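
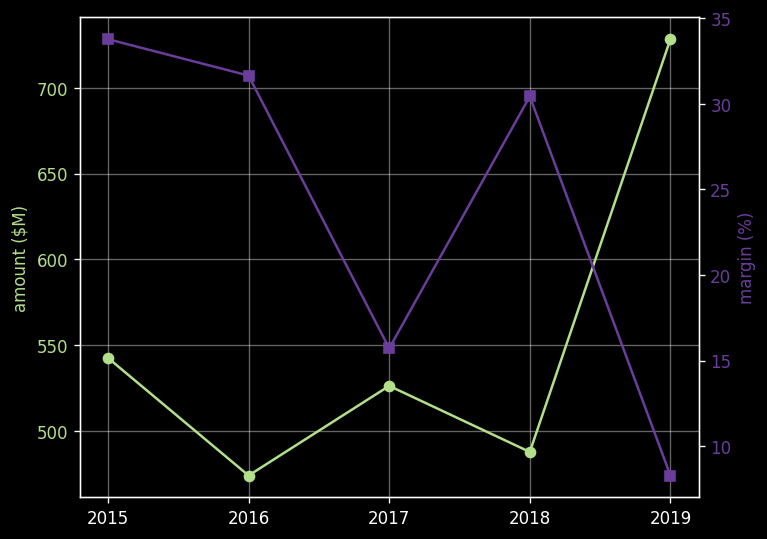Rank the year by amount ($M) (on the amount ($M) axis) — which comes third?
Top 4 (on the amount ($M) axis): 2019 ≈ 725, 2015 ≈ 550, 2017 ≈ 525, 2018 ≈ 500.

2017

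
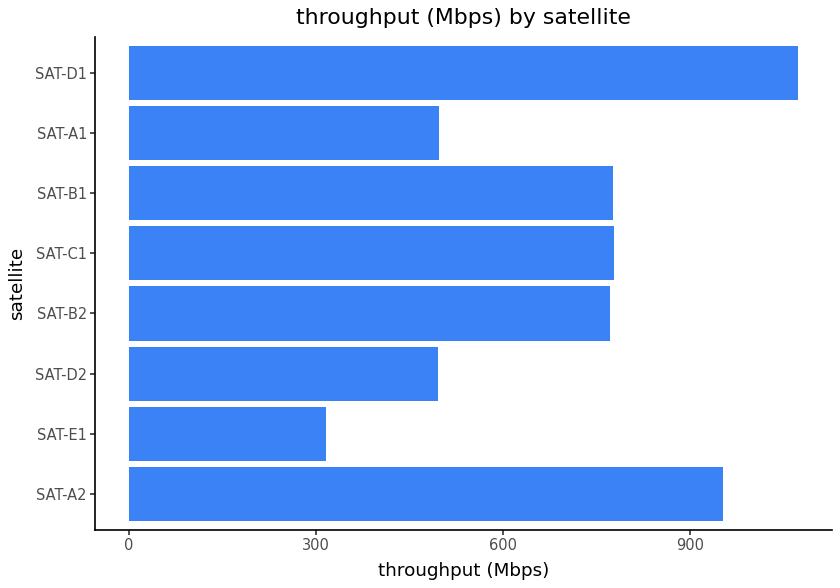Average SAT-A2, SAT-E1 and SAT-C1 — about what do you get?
≈ 700

(1000 + 300 + 800) / 3 ≈ 700.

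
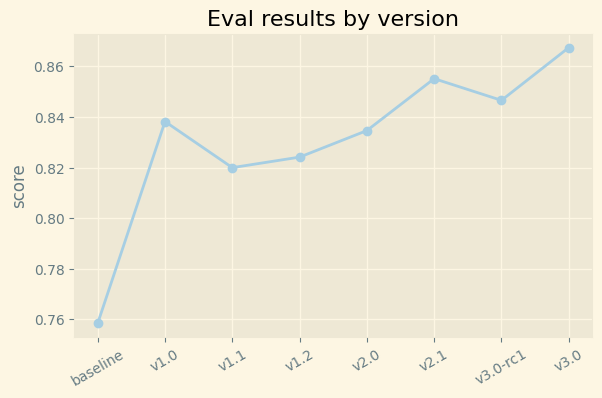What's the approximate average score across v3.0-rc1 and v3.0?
(0.85 + 0.87) / 2 ≈ 0.86.

≈ 0.86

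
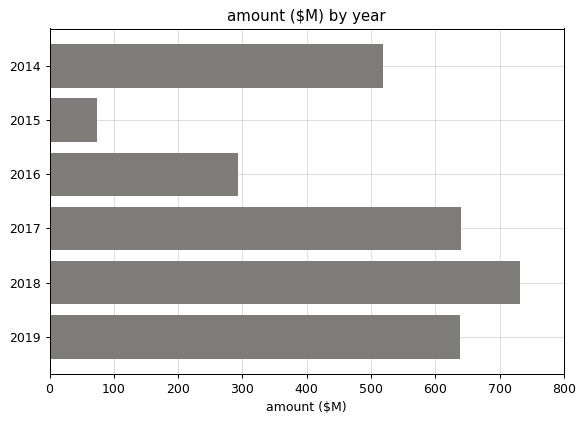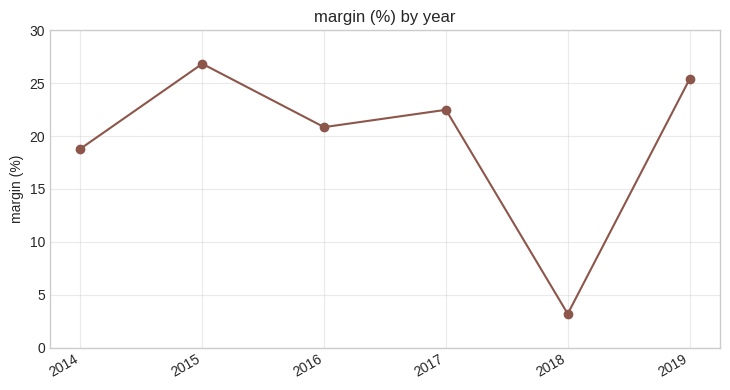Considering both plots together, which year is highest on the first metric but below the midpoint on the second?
Chart 2 median margin (%) ≈ 20; below-median years: 2014, 2016, 2018. Among those, 2018 has the highest amount ($M) (≈ 700).

2018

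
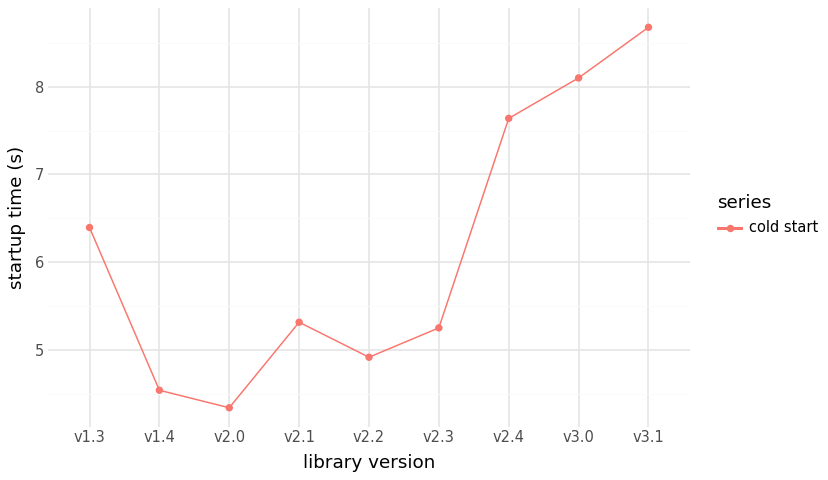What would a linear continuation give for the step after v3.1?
≈ 9

Last three: 7.5, 8.0, 8.5 → slope ≈ 0.5/step → next ≈ 9.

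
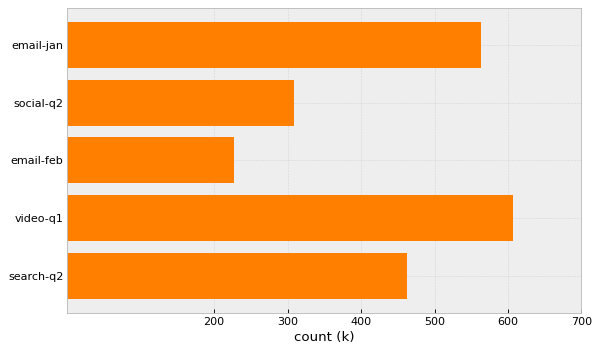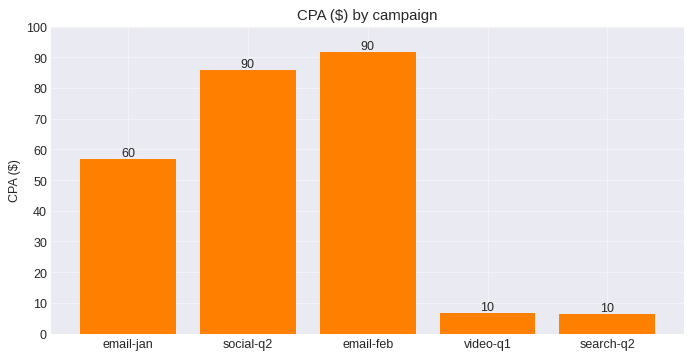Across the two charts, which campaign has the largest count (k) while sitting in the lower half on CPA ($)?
video-q1

Chart 2 median CPA ($) ≈ 60; below-median campaigns: video-q1, search-q2. Among those, video-q1 has the highest count (k) (≈ 600).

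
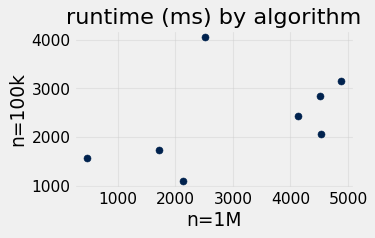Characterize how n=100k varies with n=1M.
Points are positively correlated; moderate (|r| ≈ 0.5).

positive, moderate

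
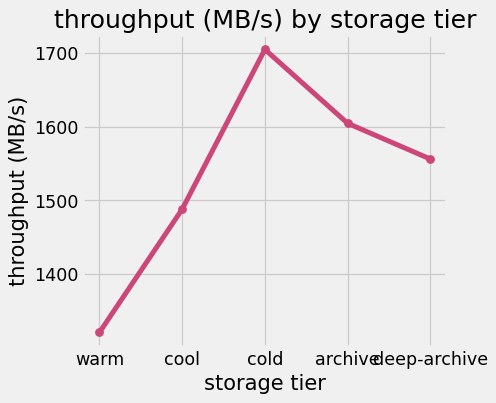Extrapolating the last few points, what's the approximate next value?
Last three: 1700, 1600, 1550 → slope ≈ -75/step → next ≈ 1475.

≈ 1475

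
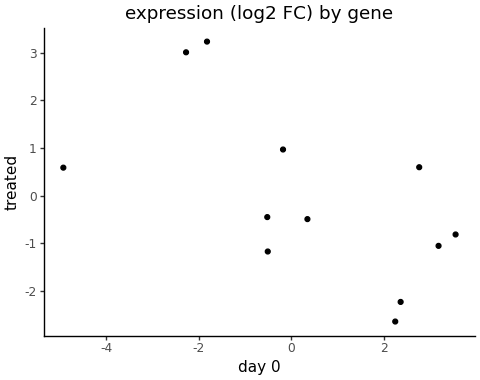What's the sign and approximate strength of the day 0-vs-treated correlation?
negative, moderate

Points are negatively correlated; moderate (|r| ≈ 0.6).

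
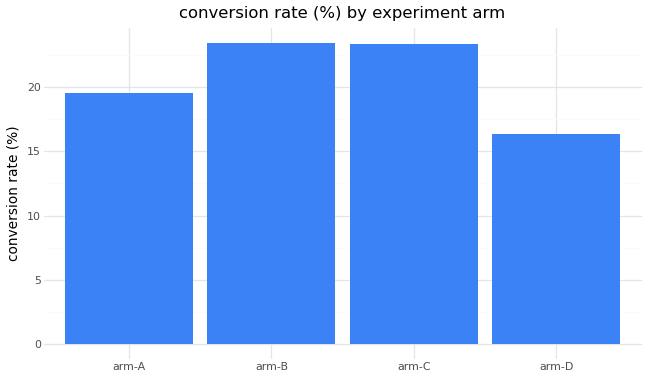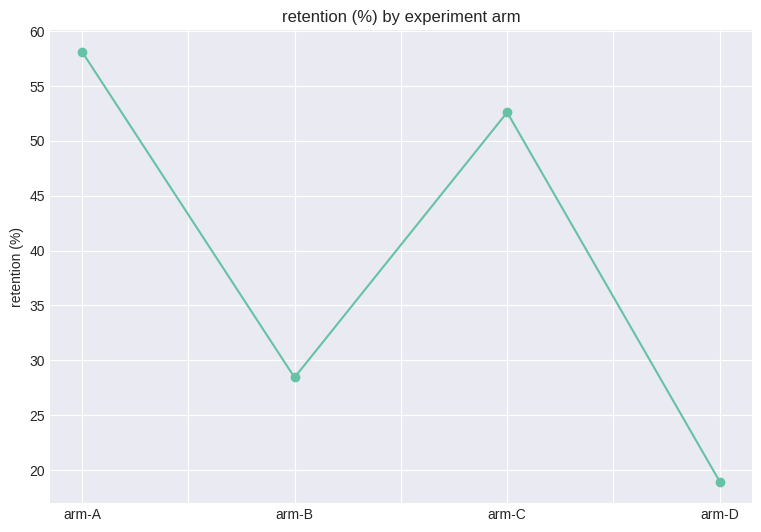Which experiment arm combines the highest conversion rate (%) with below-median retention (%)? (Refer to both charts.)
arm-B

Chart 2 median retention (%) ≈ 40; below-median experiment arms: arm-B, arm-D. Among those, arm-B has the highest conversion rate (%) (≈ 25).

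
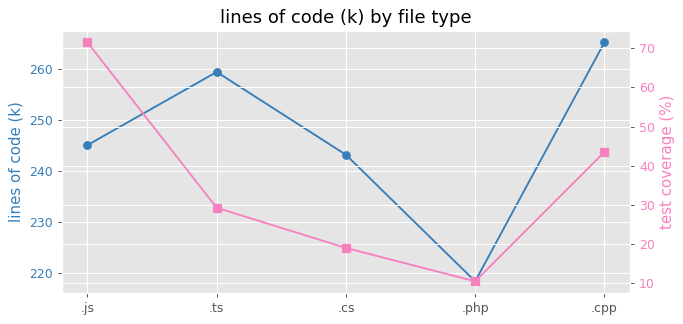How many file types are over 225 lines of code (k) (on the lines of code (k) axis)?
4

Above 225: .js, .ts, .cs, .cpp.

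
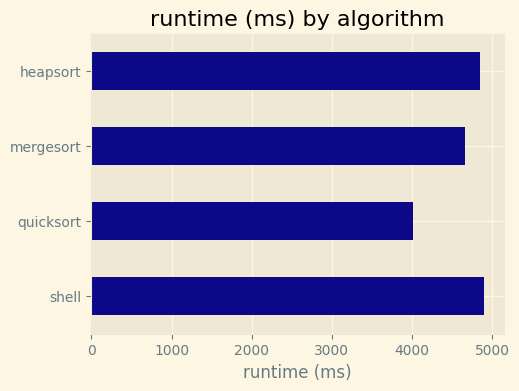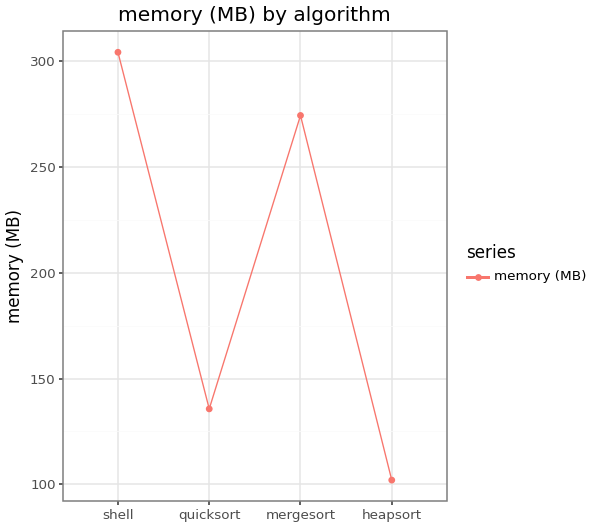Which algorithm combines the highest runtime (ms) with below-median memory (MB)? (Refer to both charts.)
Chart 2 median memory (MB) ≈ 200; below-median algorithms: quicksort, heapsort. Among those, heapsort has the highest runtime (ms) (≈ 5000).

heapsort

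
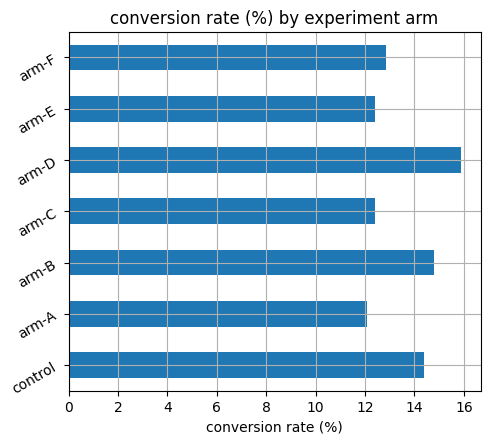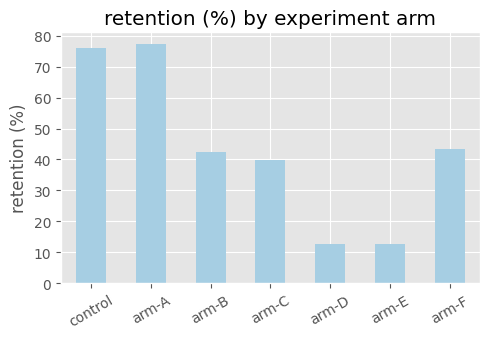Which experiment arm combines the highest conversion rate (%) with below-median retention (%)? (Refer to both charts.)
Chart 2 median retention (%) ≈ 40; below-median experiment arms: arm-C, arm-D, arm-E. Among those, arm-D has the highest conversion rate (%) (≈ 16).

arm-D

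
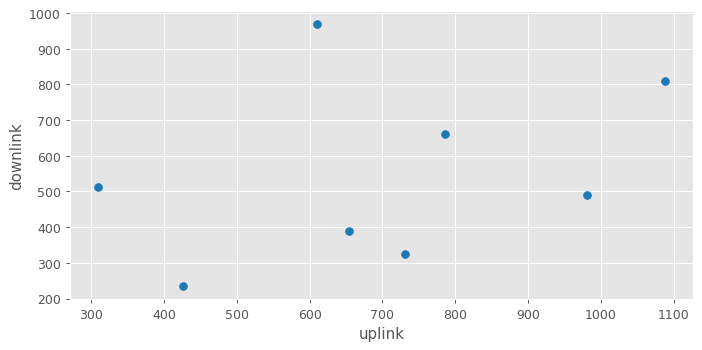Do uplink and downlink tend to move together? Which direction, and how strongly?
positive, weak

Points are positively correlated; weak (|r| ≈ 0.3).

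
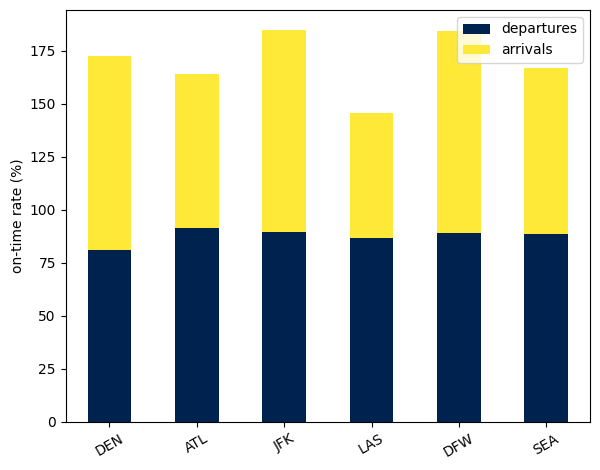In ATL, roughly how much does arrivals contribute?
≈ 60

arrivals top ≈ 160, bottom ≈ 100; segment ≈ 60.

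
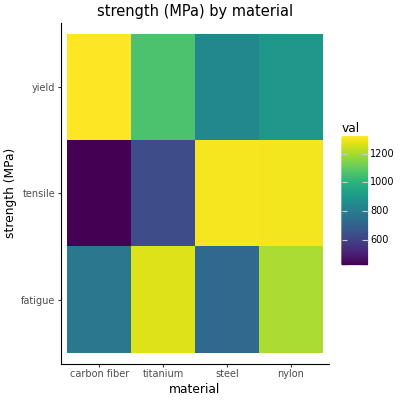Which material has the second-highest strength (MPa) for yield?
titanium

Top 3 for yield: carbon fiber ≈ 1300, titanium ≈ 1100, nylon ≈ 900.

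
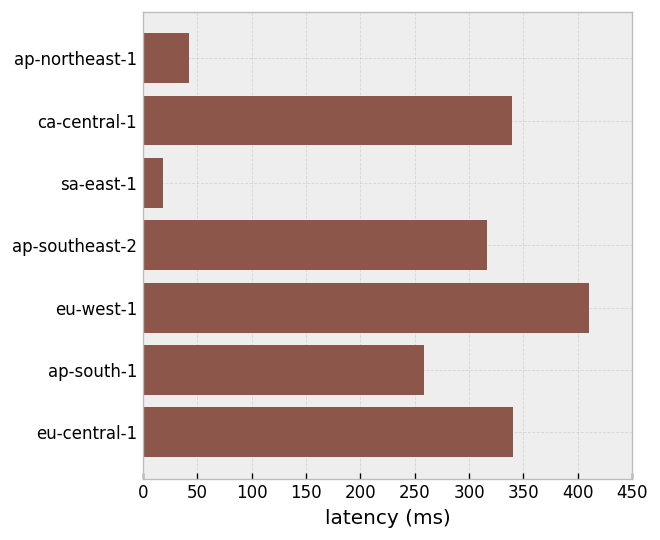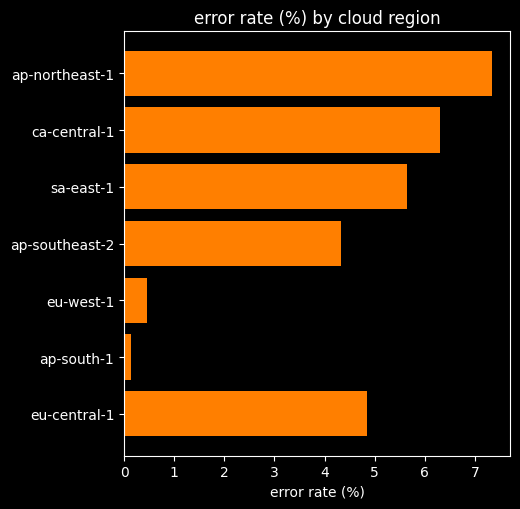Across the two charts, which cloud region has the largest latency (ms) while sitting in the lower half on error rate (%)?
Chart 2 median error rate (%) ≈ 5; below-median cloud regions: ap-southeast-2, eu-west-1, ap-south-1. Among those, eu-west-1 has the highest latency (ms) (≈ 400).

eu-west-1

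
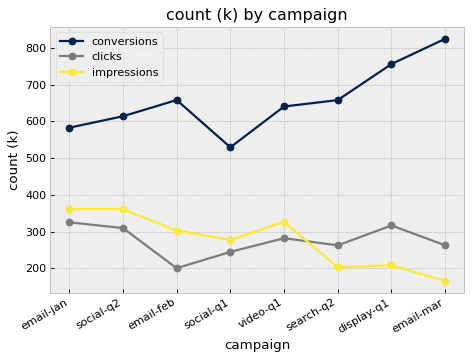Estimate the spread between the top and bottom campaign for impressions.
≈ 200

Max social-q2 ≈ 400, min email-mar ≈ 200; range ≈ 200.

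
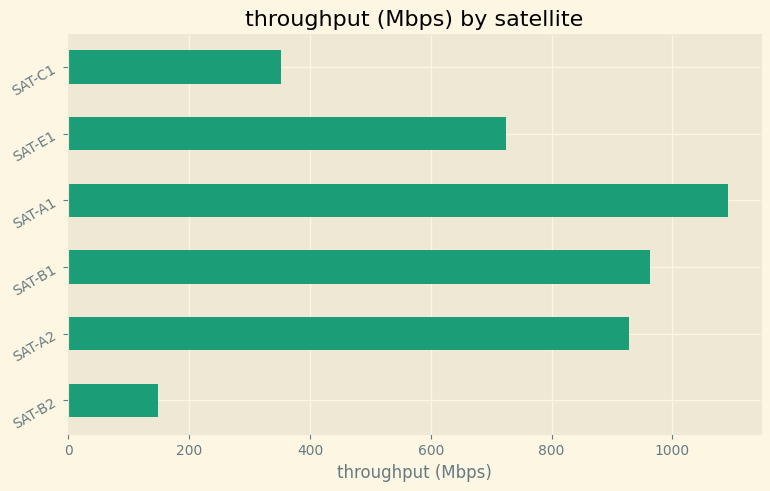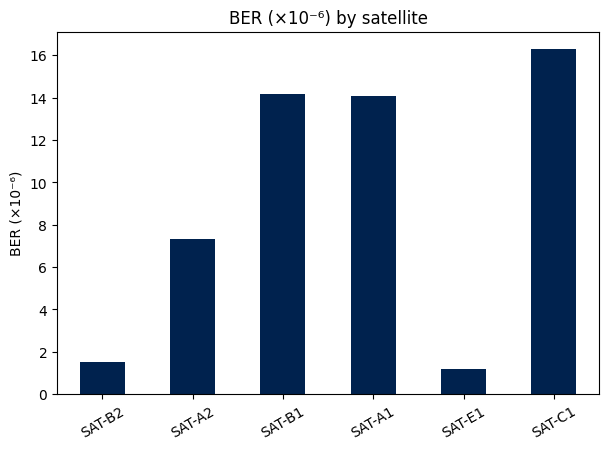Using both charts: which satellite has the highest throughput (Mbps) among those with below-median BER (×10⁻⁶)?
Chart 2 median BER (×10⁻⁶) ≈ 10; below-median satellites: SAT-B2, SAT-A2, SAT-E1. Among those, SAT-A2 has the highest throughput (Mbps) (≈ 1000).

SAT-A2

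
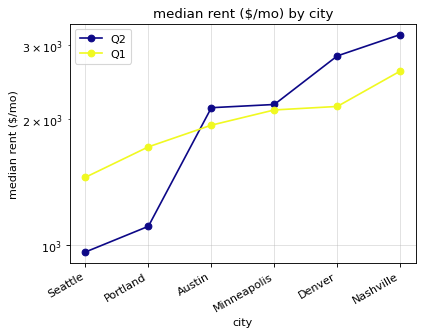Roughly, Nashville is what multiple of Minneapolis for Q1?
Nashville ≈ 2600, Minneapolis ≈ 2200; 2600/2200 ≈ 1.18.

≈ 1.18×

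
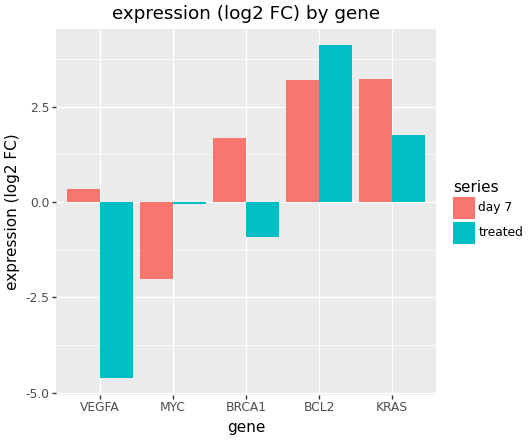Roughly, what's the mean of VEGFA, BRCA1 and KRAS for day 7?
≈ 2

(0 + 2 + 3) / 3 ≈ 2.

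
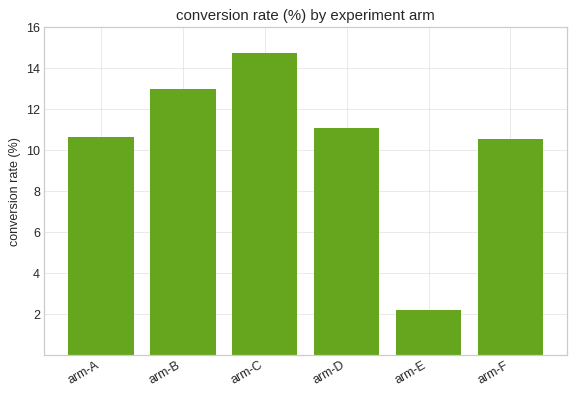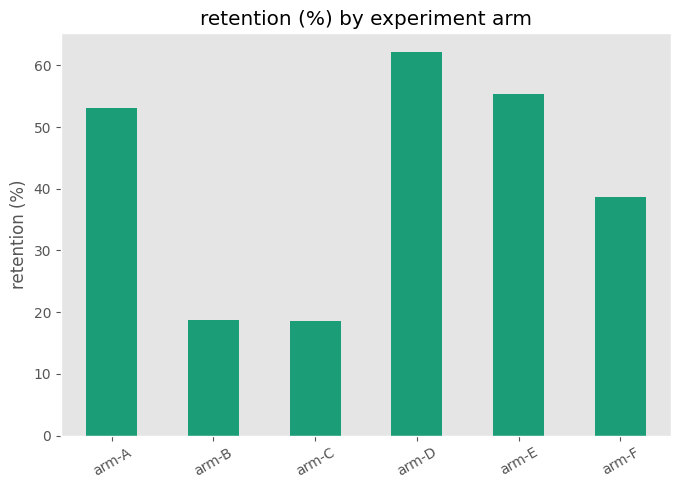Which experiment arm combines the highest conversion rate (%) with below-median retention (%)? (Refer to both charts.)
Chart 2 median retention (%) ≈ 50; below-median experiment arms: arm-B, arm-C, arm-F. Among those, arm-C has the highest conversion rate (%) (≈ 14).

arm-C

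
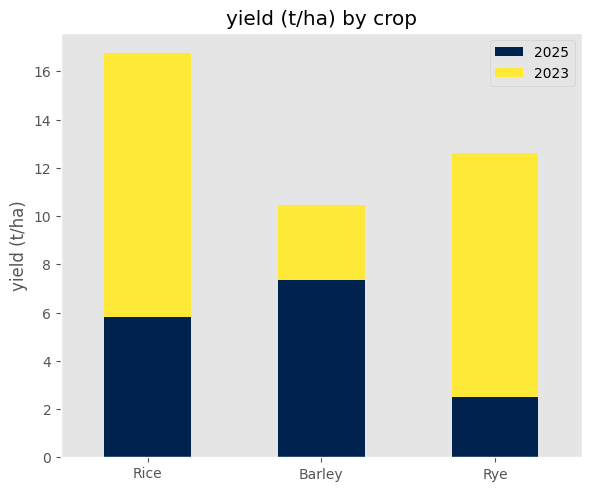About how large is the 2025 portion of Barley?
≈ 8

2025 top ≈ 8, bottom ≈ 0; segment ≈ 8.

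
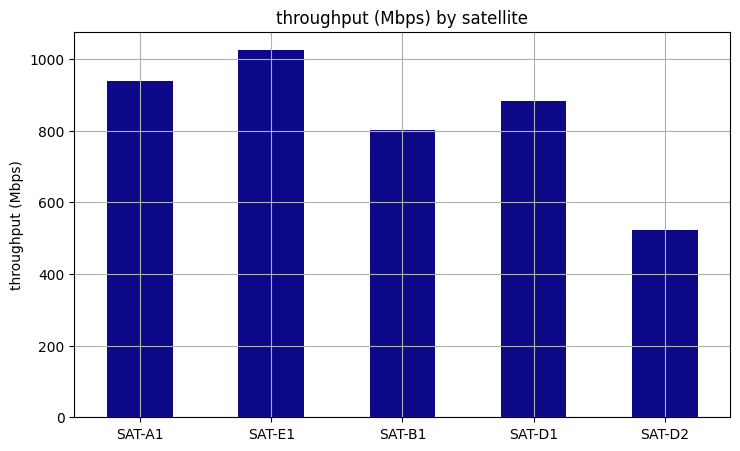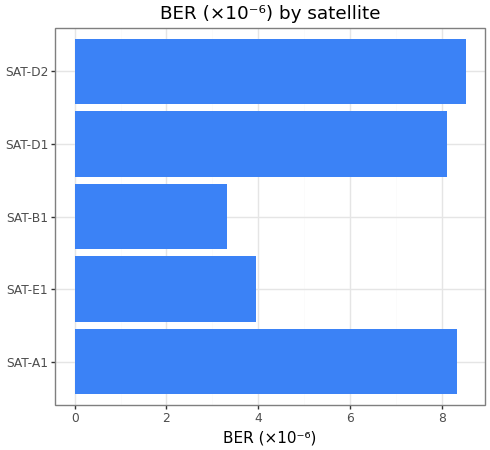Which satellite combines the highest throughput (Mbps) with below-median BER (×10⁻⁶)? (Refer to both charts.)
Chart 2 median BER (×10⁻⁶) ≈ 8; below-median satellites: SAT-E1, SAT-B1. Among those, SAT-E1 has the highest throughput (Mbps) (≈ 1000).

SAT-E1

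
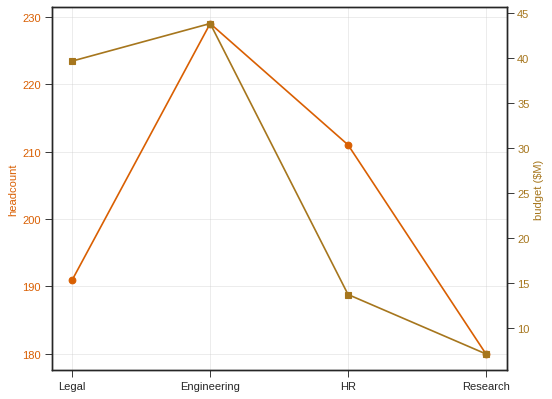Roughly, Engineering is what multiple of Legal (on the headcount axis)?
≈ 1.21×

Engineering ≈ 230, Legal ≈ 190; 230/190 ≈ 1.21.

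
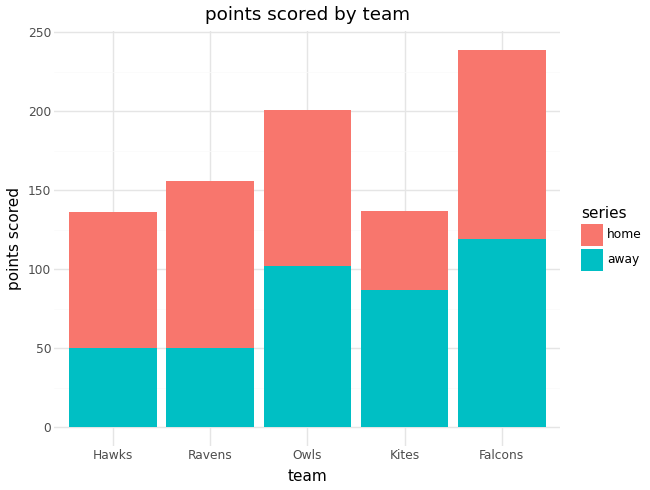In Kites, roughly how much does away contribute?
away top ≈ 80, bottom ≈ 0; segment ≈ 80.

≈ 80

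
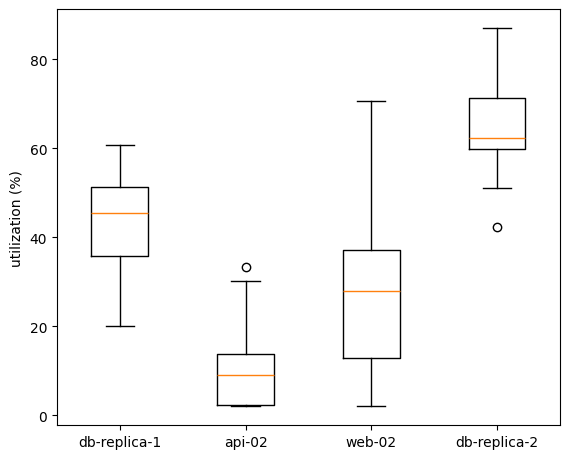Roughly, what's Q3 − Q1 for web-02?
≈ 20

Q3 ≈ 35, Q1 ≈ 15; IQR ≈ 20.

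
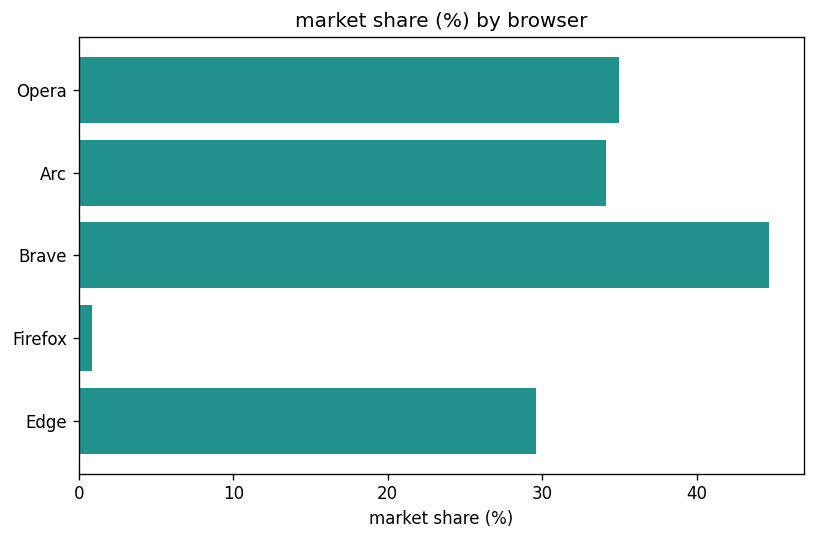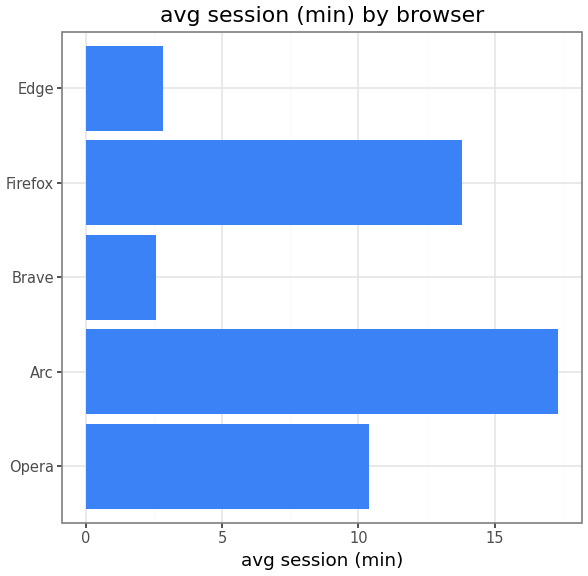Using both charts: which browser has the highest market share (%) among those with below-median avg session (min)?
Chart 2 median avg session (min) ≈ 10; below-median browsers: Brave, Edge. Among those, Brave has the highest market share (%) (≈ 45).

Brave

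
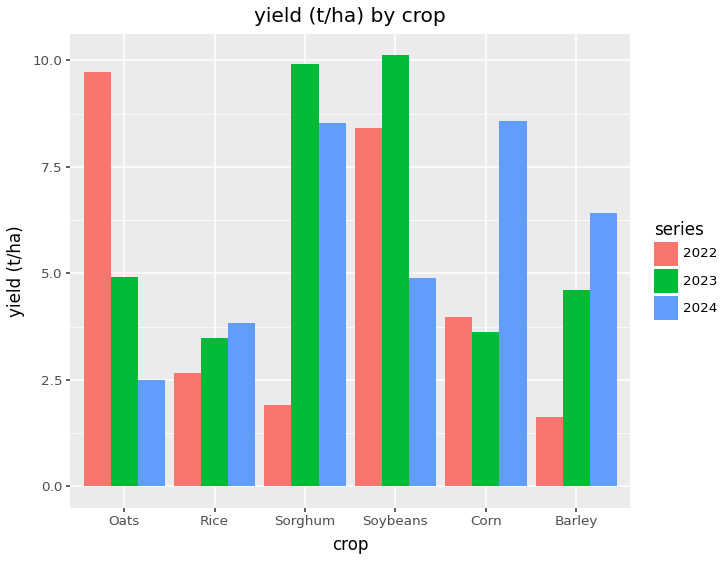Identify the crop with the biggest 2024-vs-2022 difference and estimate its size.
Oats: 2024 ≈ 2, 2022 ≈ 10 → gap ≈ 8. Next-largest (Sorghum) is only ≈ 7.

Oats, ≈ 8 t/ha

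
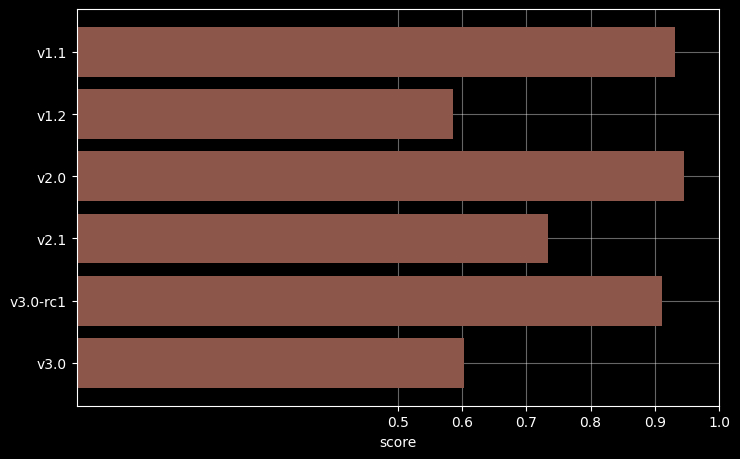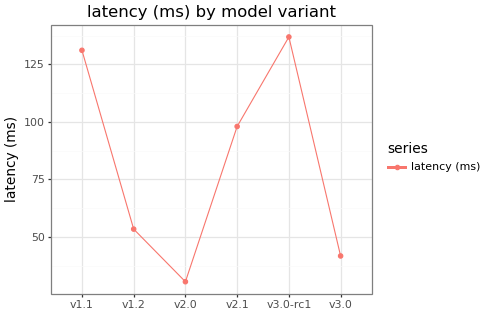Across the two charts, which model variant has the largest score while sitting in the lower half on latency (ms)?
v2.0

Chart 2 median latency (ms) ≈ 80; below-median model variants: v1.2, v2.0, v3.0. Among those, v2.0 has the highest score (≈ 0.9).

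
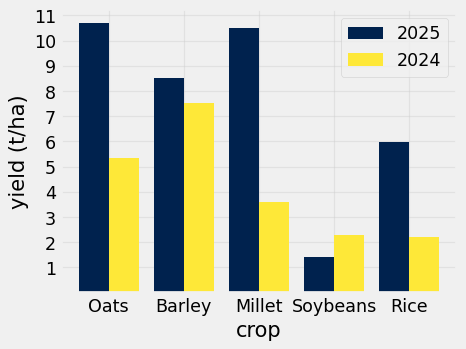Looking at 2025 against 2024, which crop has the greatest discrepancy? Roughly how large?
Millet: 2025 ≈ 11, 2024 ≈ 4 → gap ≈ 7. Next-largest (Oats) is only ≈ 6.

Millet, ≈ 7 t/ha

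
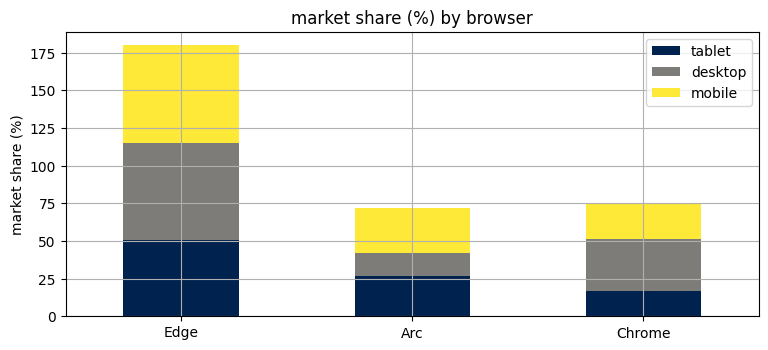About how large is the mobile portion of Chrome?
mobile top ≈ 80, bottom ≈ 60; segment ≈ 20.

≈ 20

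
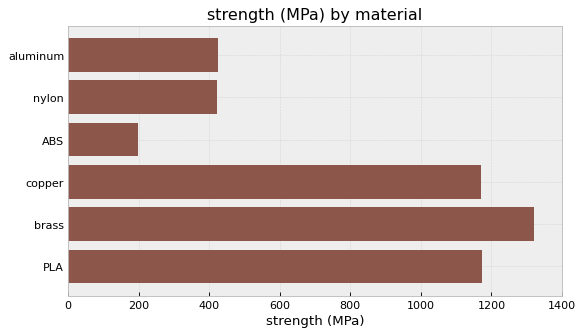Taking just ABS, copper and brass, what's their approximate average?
(200 + 1200 + 1400) / 3 ≈ 933.

≈ 933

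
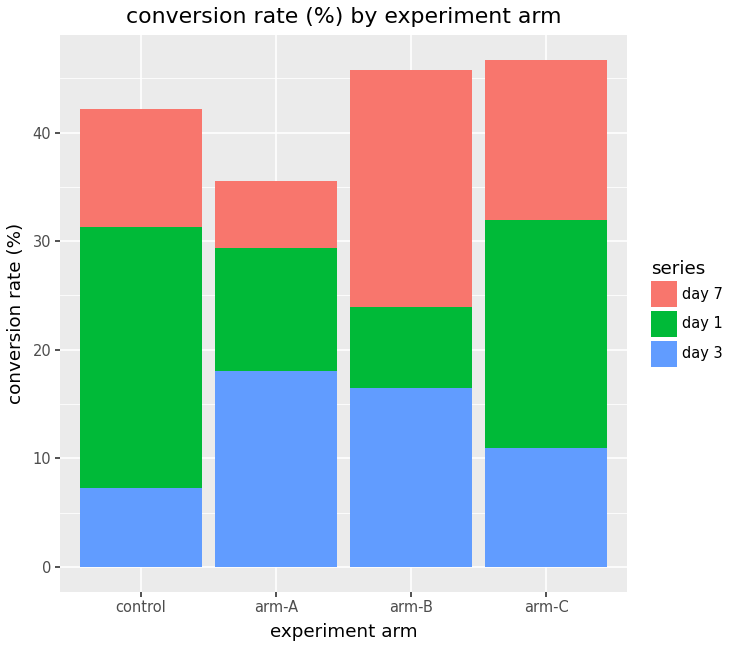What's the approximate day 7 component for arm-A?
≈ 5

day 7 top ≈ 35, bottom ≈ 30; segment ≈ 5.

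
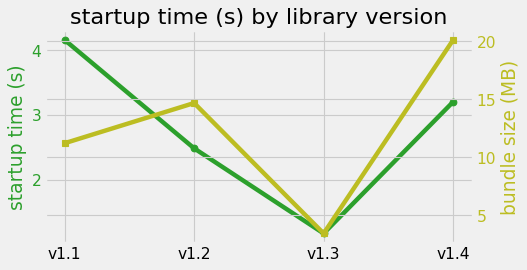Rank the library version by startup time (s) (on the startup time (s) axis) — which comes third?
v1.2

Top 4 (on the startup time (s) axis): v1.1 ≈ 4.0, v1.4 ≈ 3.0, v1.2 ≈ 2.5, v1.3 ≈ 1.0.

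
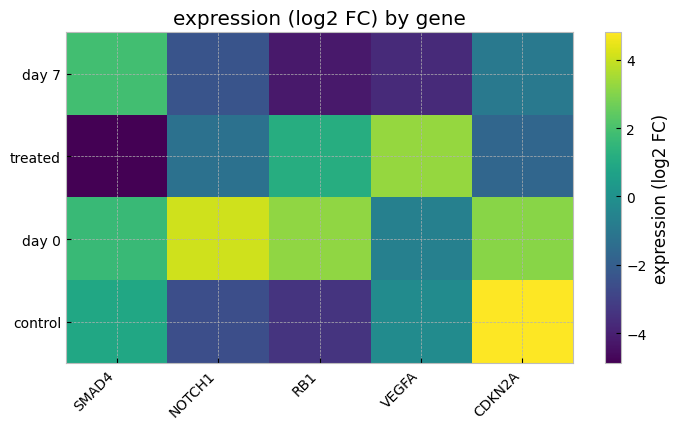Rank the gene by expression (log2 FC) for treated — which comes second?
RB1

Top 3 for treated: VEGFA ≈ 3, RB1 ≈ 1, NOTCH1 ≈ -1.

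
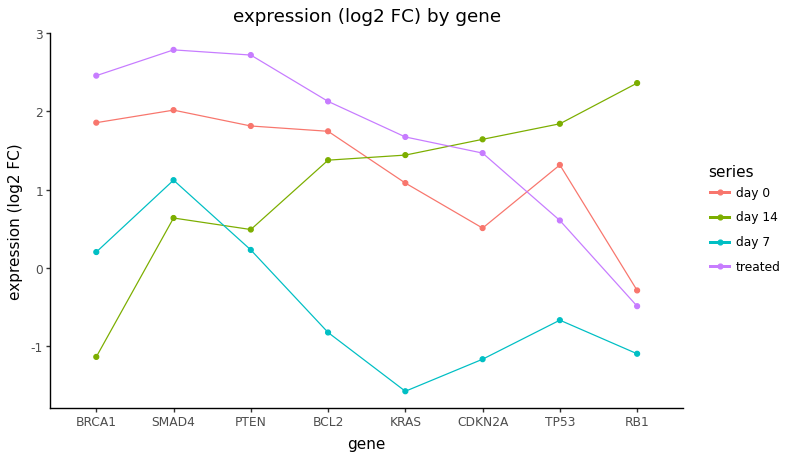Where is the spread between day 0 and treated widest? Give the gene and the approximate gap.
CDKN2A: day 0 ≈ 0.5, treated ≈ 1.5 → gap ≈ 1.0. Next-largest (PTEN) is only ≈ 0.5.

CDKN2A, ≈ 1.0 log2 FC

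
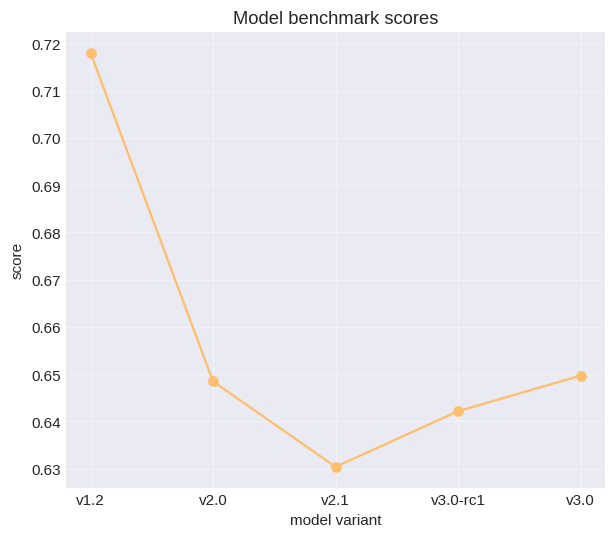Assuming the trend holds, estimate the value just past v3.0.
Last three: 0.63, 0.64, 0.65 → slope ≈ 0.01/step → next ≈ 0.66.

≈ 0.66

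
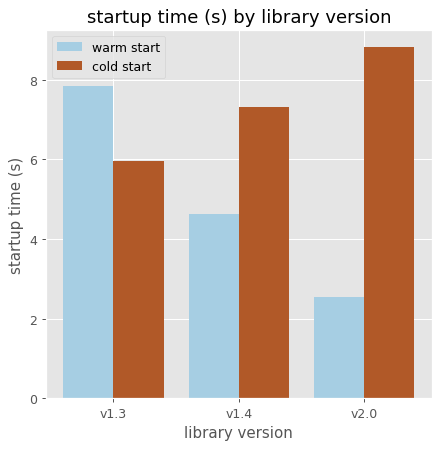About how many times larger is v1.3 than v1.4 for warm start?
v1.3 ≈ 8, v1.4 ≈ 5; 8/5 ≈ 1.6.

≈ 1.6×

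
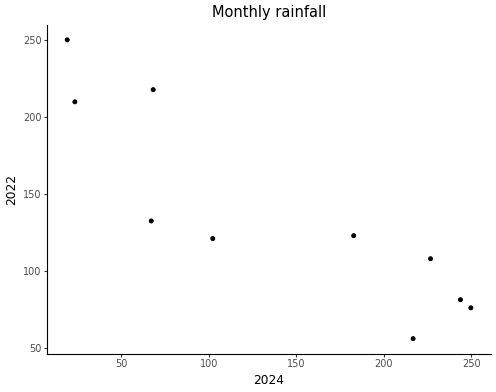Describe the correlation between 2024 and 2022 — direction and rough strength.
Points are negatively correlated; strong (|r| ≈ 0.9).

negative, strong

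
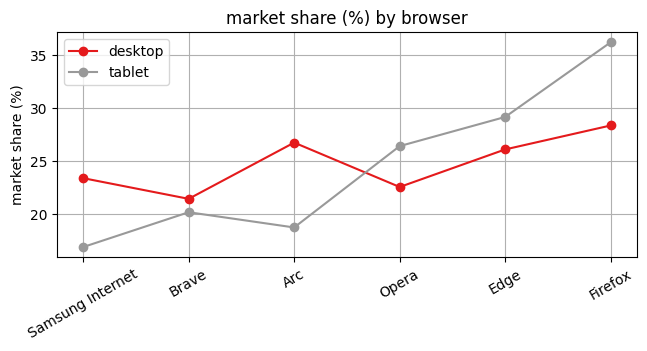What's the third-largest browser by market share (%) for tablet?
Opera

Top 4 for tablet: Firefox ≈ 36, Edge ≈ 30, Opera ≈ 26, Brave ≈ 20.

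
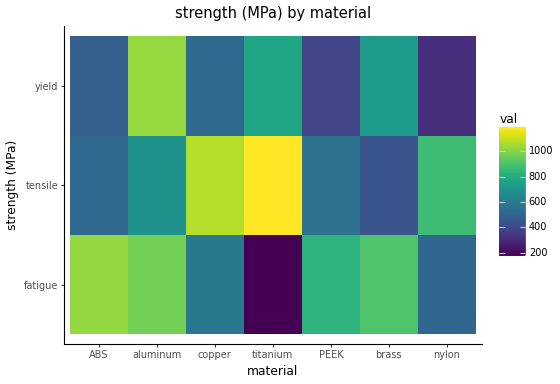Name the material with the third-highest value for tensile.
Top 4 for tensile: titanium ≈ 1200, copper ≈ 1100, nylon ≈ 900, aluminum ≈ 700.

nylon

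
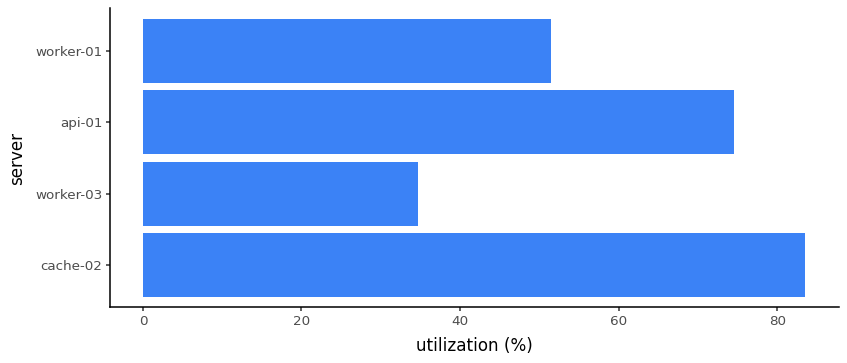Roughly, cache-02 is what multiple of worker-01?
cache-02 ≈ 80, worker-01 ≈ 50; 80/50 ≈ 1.6.

≈ 1.6×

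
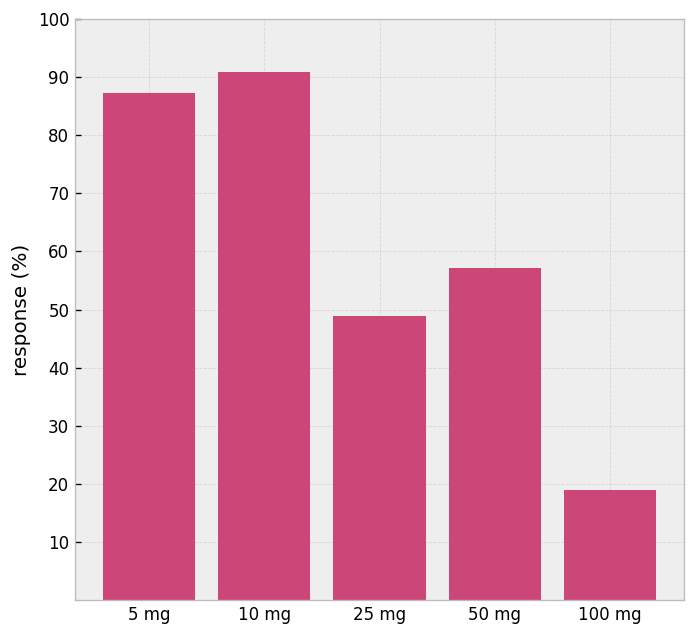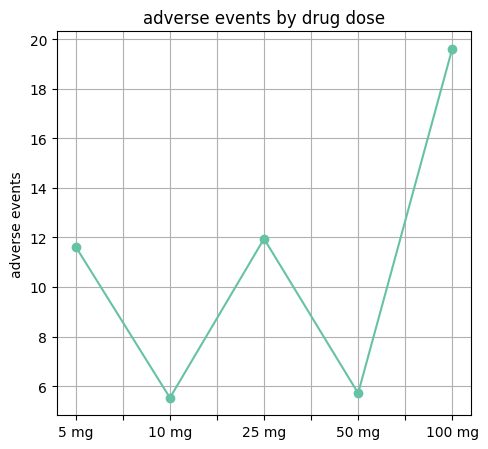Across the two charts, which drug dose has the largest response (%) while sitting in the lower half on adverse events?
10 mg

Chart 2 median adverse events ≈ 12; below-median drug doses: 10 mg, 50 mg. Among those, 10 mg has the highest response (%) (≈ 90).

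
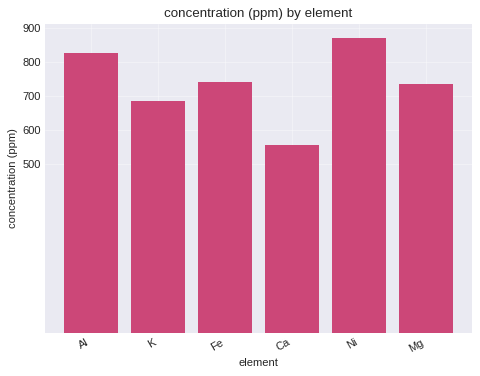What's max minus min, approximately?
Max Ni ≈ 900, min Ca ≈ 600; range ≈ 300.

≈ 300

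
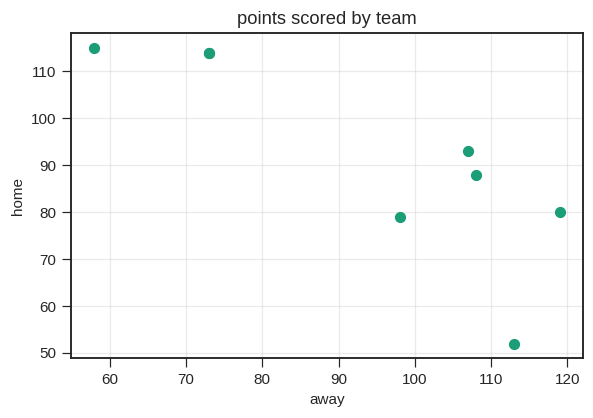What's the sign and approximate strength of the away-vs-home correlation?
Points are negatively correlated; strong (|r| ≈ 0.8).

negative, strong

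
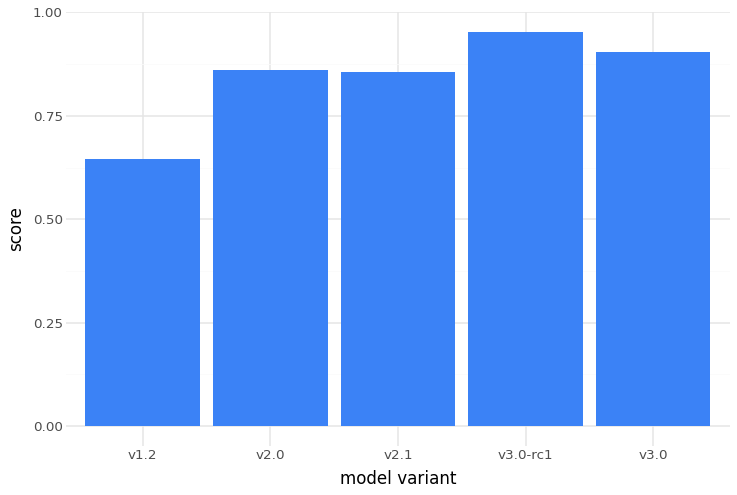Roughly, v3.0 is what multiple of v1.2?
v3.0 ≈ 0.9, v1.2 ≈ 0.6; 0.9/0.6 ≈ 1.5.

≈ 1.5×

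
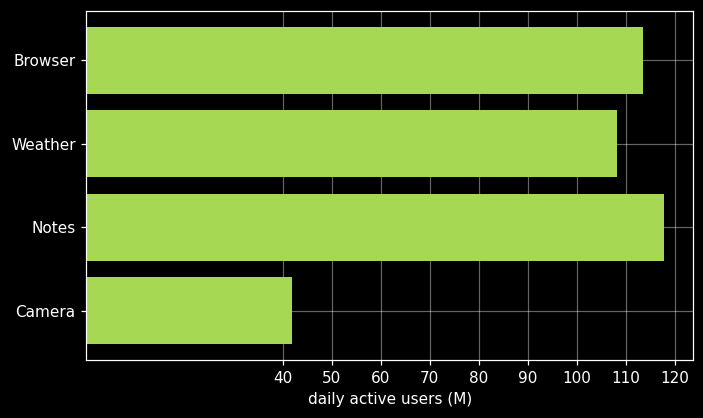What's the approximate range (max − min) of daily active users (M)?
Max Notes ≈ 120, min Camera ≈ 40; range ≈ 80.

≈ 80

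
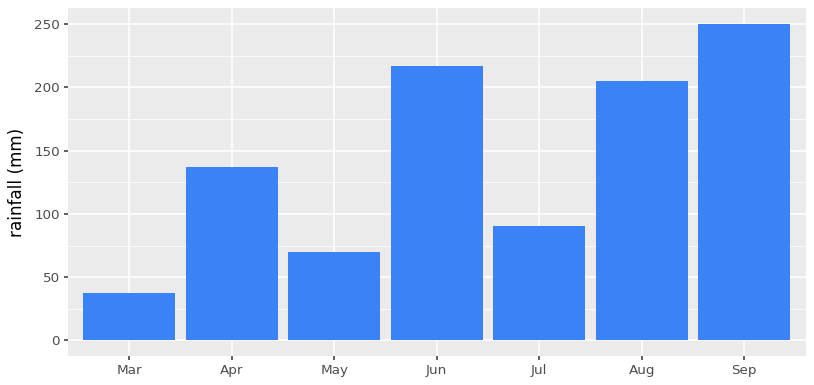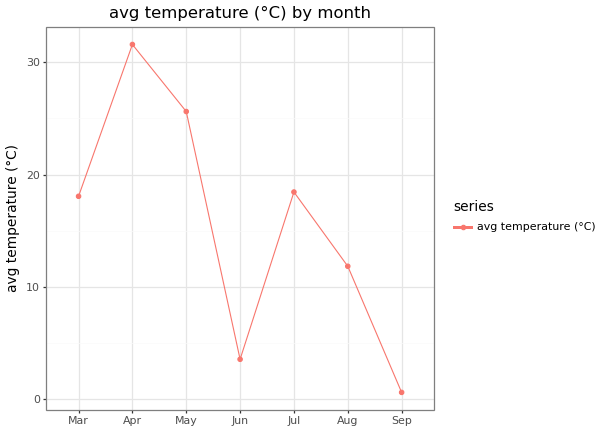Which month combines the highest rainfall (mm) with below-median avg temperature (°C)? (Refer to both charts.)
Chart 2 median avg temperature (°C) ≈ 20; below-median months: Jun, Aug, Sep. Among those, Sep has the highest rainfall (mm) (≈ 250).

Sep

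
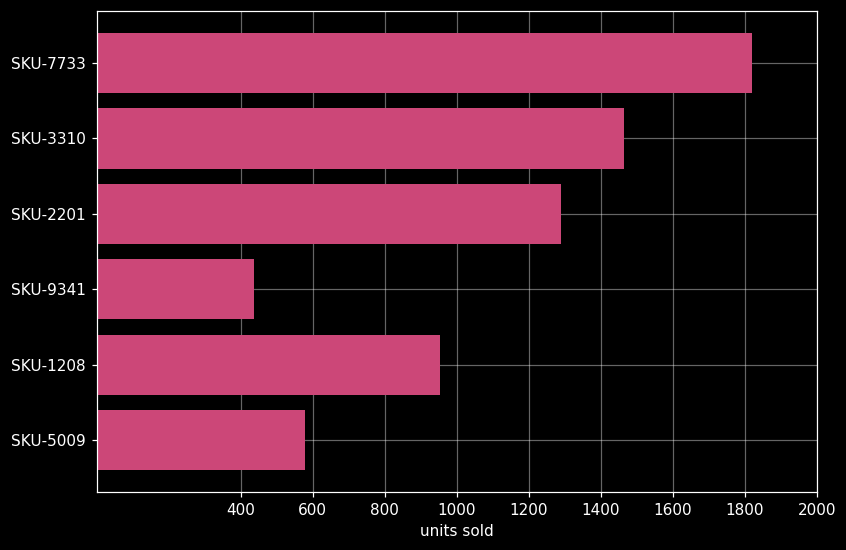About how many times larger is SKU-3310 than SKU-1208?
≈ 1.4×

SKU-3310 ≈ 1400, SKU-1208 ≈ 1000; 1400/1000 ≈ 1.4.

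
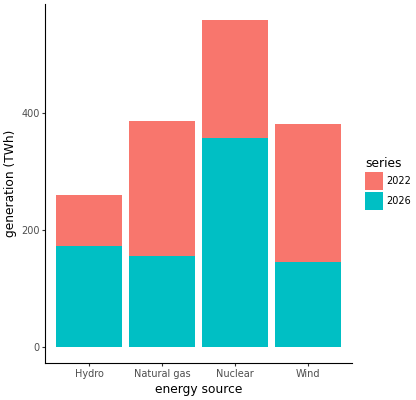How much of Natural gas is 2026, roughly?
2026 top ≈ 150, bottom ≈ 0; segment ≈ 150.

≈ 150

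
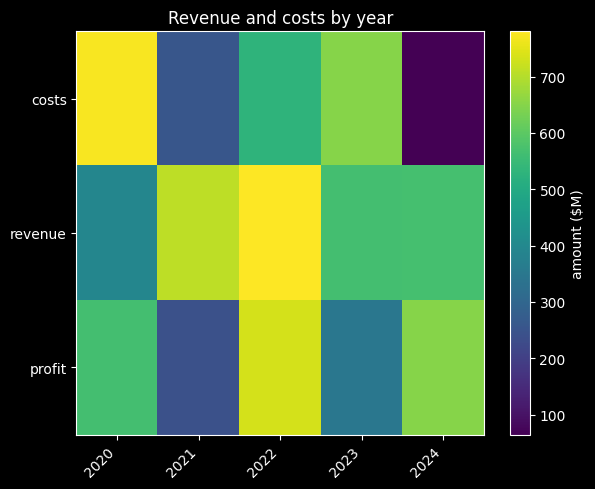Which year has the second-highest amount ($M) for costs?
2023

Top 3 for costs: 2020 ≈ 800, 2023 ≈ 700, 2022 ≈ 500.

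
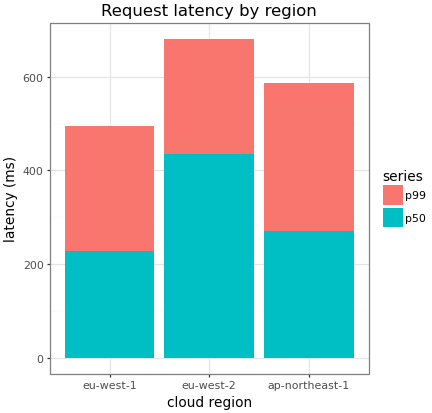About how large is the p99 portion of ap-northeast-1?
≈ 300

p99 top ≈ 600, bottom ≈ 300; segment ≈ 300.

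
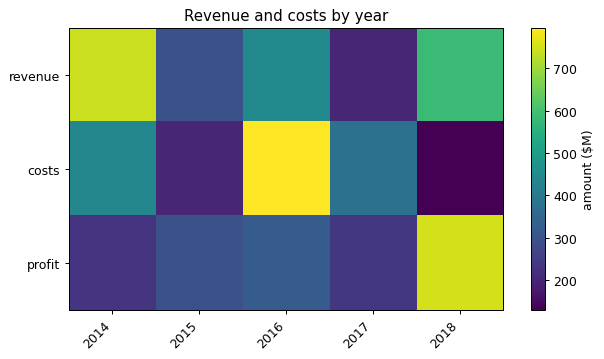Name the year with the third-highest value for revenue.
2016

Top 4 for revenue: 2014 ≈ 700, 2018 ≈ 600, 2016 ≈ 400, 2015 ≈ 300.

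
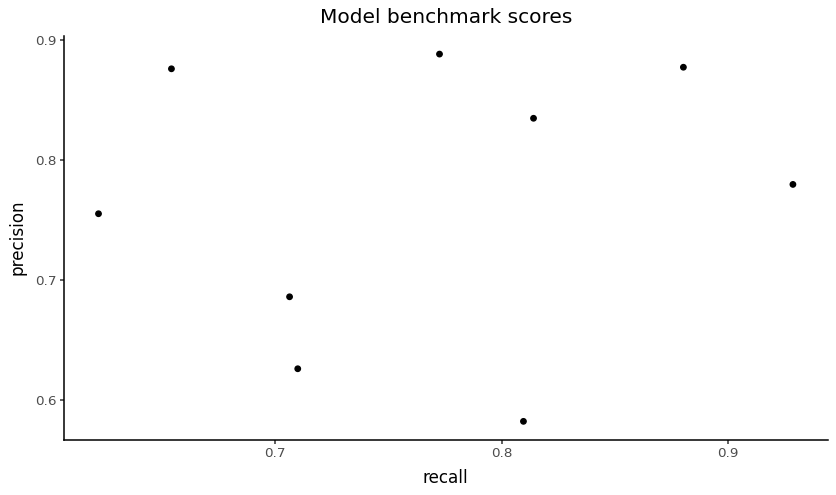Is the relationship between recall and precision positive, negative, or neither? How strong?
no clear correlation

Points are roughly uncorrelated; weak (|r| ≈ 0.1).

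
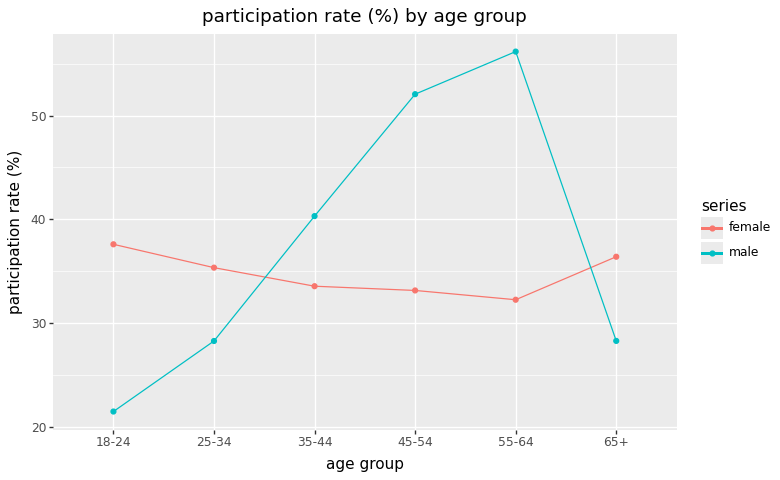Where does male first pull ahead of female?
25-34: male ≈ 30 vs female ≈ 35 (not yet); 35-44: male ≈ 40 vs female ≈ 35 (first crossover).

35-44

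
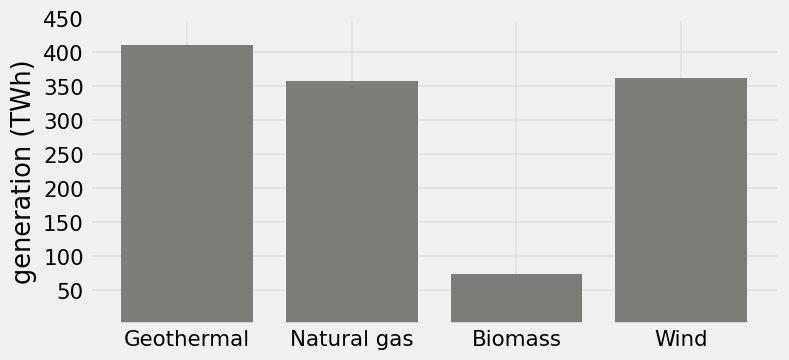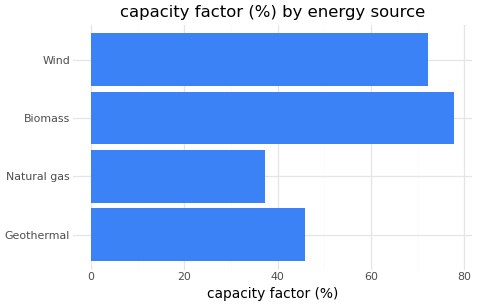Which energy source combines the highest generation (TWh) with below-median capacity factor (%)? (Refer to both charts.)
Geothermal

Chart 2 median capacity factor (%) ≈ 60; below-median energy sources: Geothermal, Natural gas. Among those, Geothermal has the highest generation (TWh) (≈ 400).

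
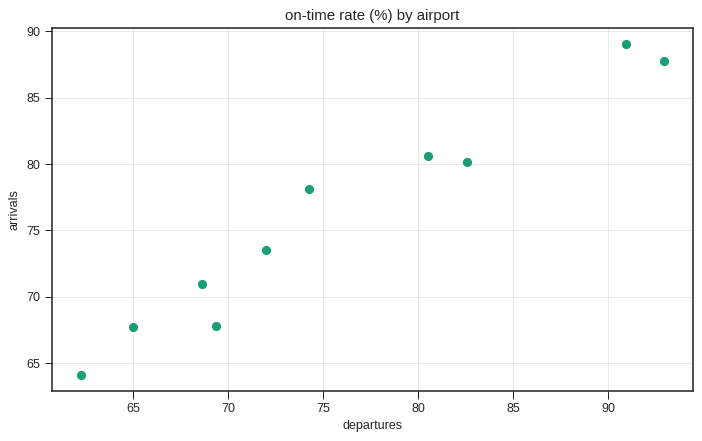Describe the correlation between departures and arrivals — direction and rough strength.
positive, strong

Points are positively correlated; strong (|r| ≈ 1.0).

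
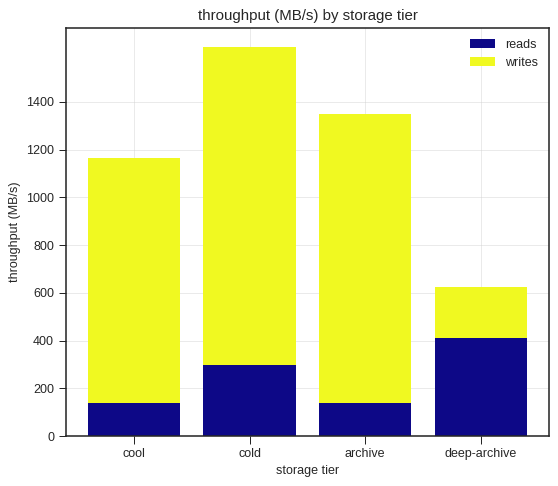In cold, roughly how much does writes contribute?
≈ 1400

writes top ≈ 1600, bottom ≈ 200; segment ≈ 1400.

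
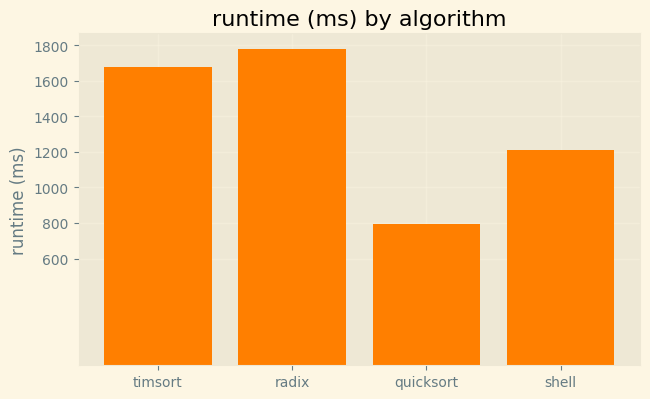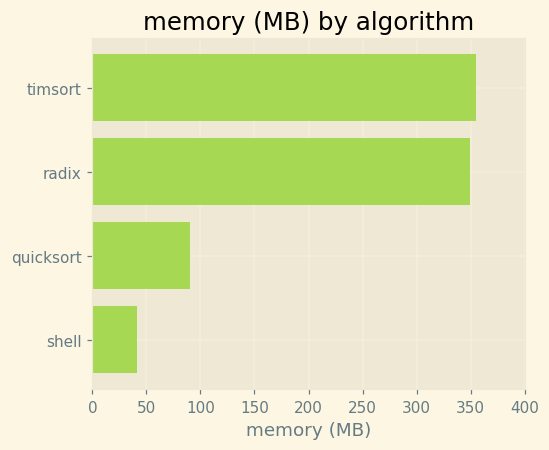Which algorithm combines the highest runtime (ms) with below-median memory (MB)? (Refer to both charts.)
shell

Chart 2 median memory (MB) ≈ 200; below-median algorithms: quicksort, shell. Among those, shell has the highest runtime (ms) (≈ 1200).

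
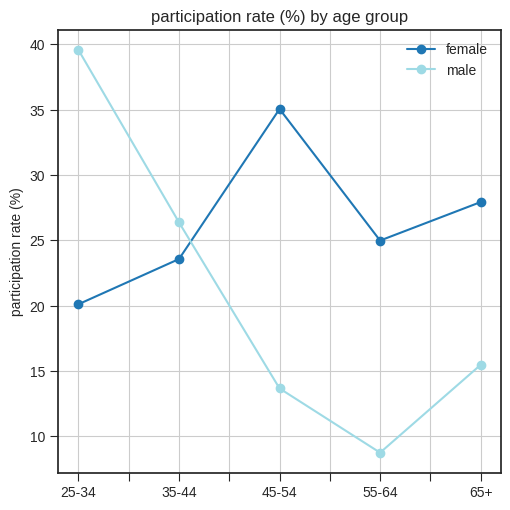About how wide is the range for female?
≈ 15

Max 45-54 ≈ 35, min 25-34 ≈ 20; range ≈ 15.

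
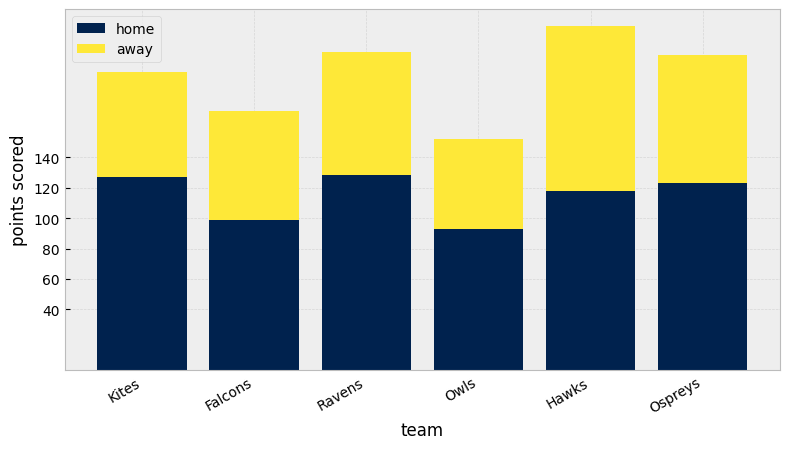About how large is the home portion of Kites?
home top ≈ 120, bottom ≈ 0; segment ≈ 120.

≈ 120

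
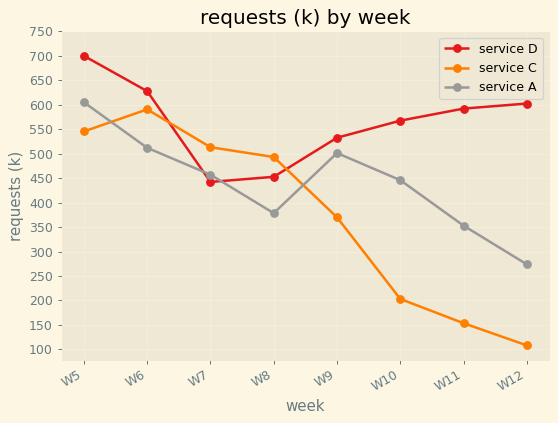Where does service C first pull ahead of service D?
W6: service C ≈ 600 vs service D ≈ 650 (not yet); W7: service C ≈ 500 vs service D ≈ 450 (first crossover).

W7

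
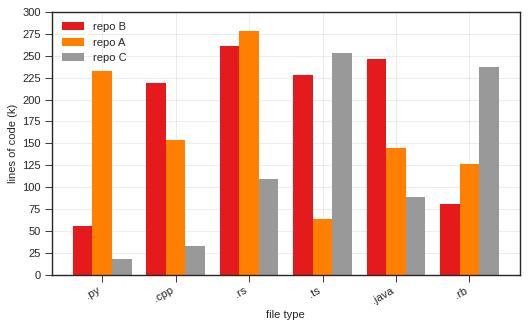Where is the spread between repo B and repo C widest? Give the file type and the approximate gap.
.cpp: repo B ≈ 225, repo C ≈ 25 → gap ≈ 200. Next-largest (.java) is only ≈ 150.

.cpp, ≈ 200 k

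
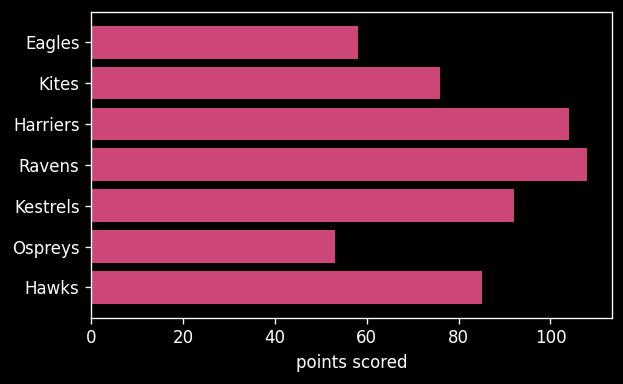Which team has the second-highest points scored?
Harriers

Top 3: Ravens ≈ 110, Harriers ≈ 100, Kestrels ≈ 90.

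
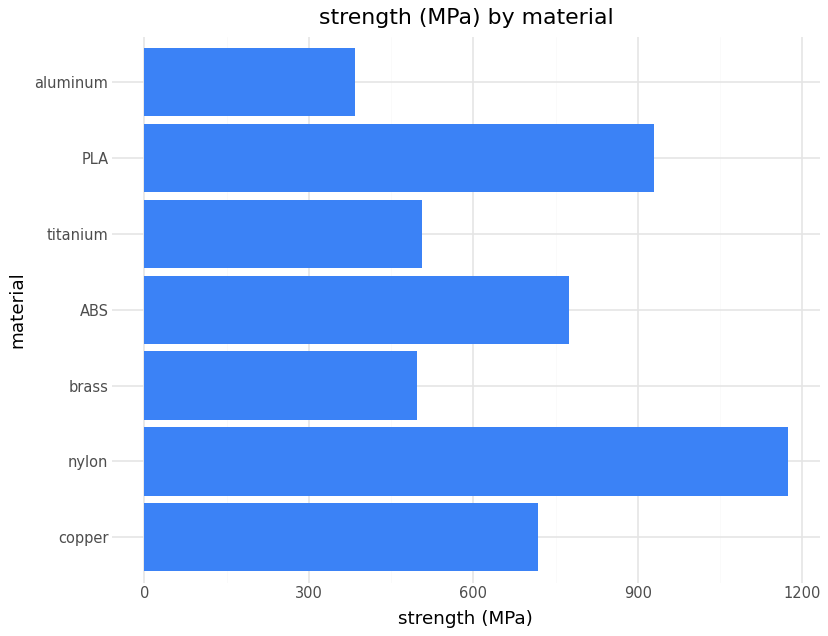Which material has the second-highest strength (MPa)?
PLA

Top 3: nylon ≈ 1200, PLA ≈ 900, ABS ≈ 800.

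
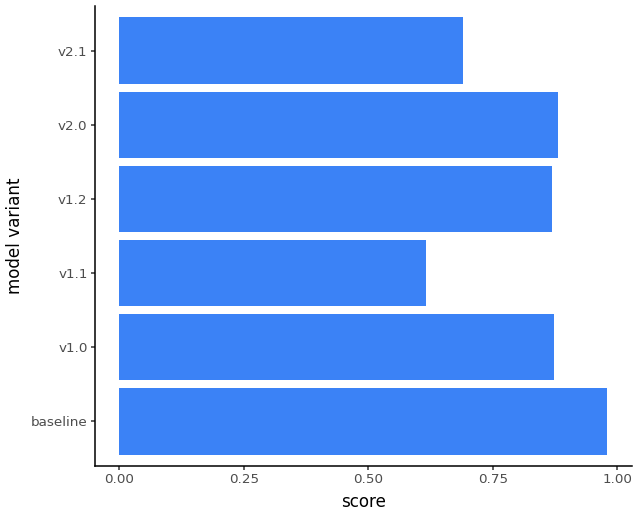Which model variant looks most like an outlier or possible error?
v1.1 ≈ 0.6; the rest sit between ≈ 0.7 and ≈ 1.0.

v1.1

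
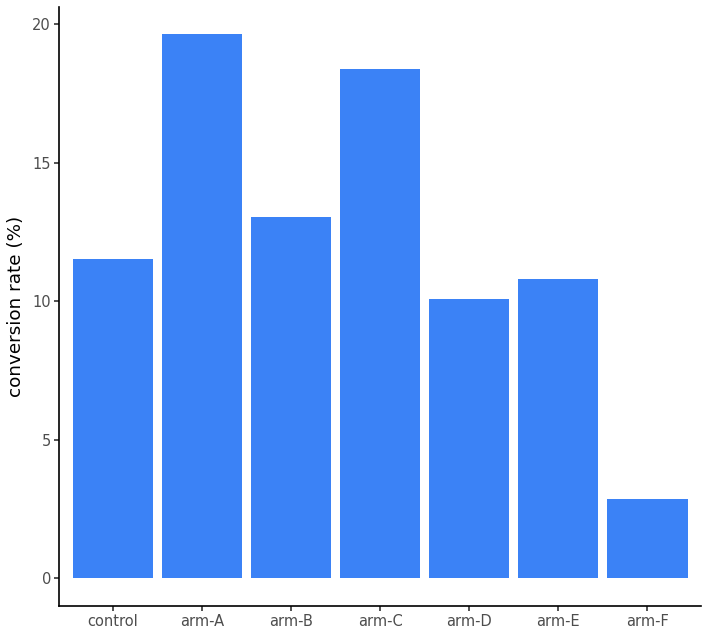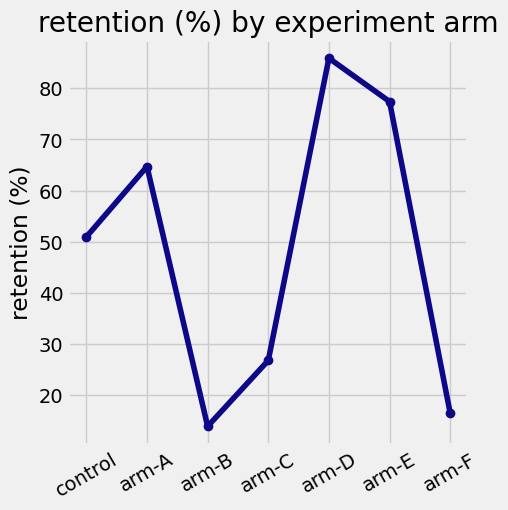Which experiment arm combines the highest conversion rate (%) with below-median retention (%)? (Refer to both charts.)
arm-C

Chart 2 median retention (%) ≈ 50; below-median experiment arms: arm-B, arm-C, arm-F. Among those, arm-C has the highest conversion rate (%) (≈ 18).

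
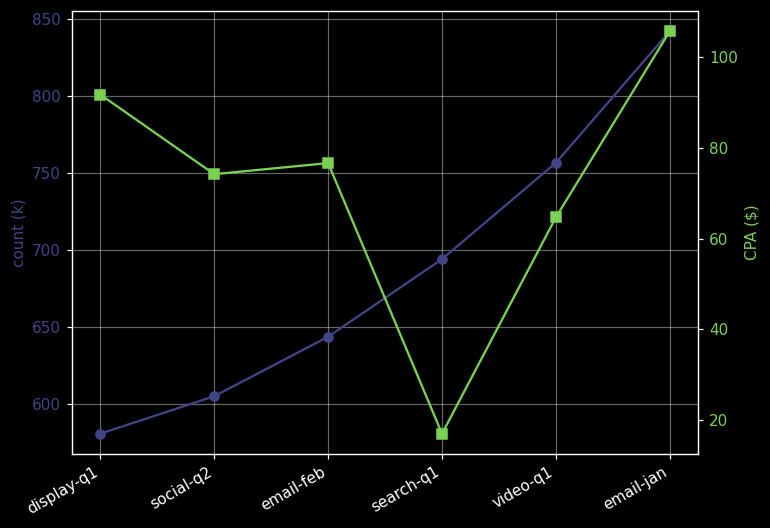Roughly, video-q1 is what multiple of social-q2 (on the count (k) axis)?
video-q1 ≈ 750, social-q2 ≈ 600; 750/600 ≈ 1.25.

≈ 1.25×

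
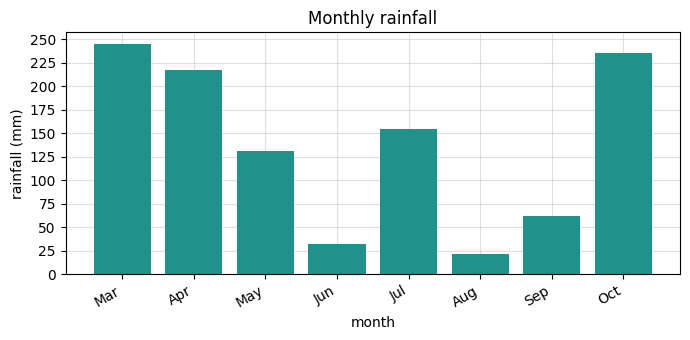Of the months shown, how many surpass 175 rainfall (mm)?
Above 175: Mar, Apr, Oct.

3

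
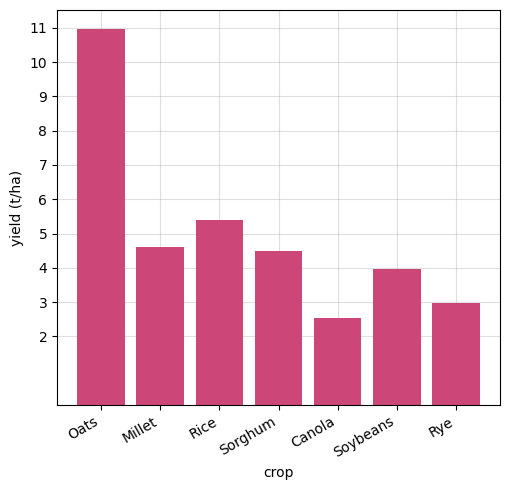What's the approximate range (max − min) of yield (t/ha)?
≈ 8

Max Oats ≈ 11, min Canola ≈ 3; range ≈ 8.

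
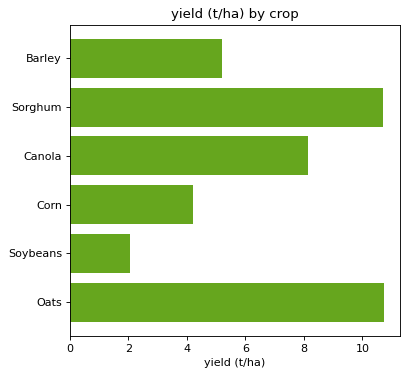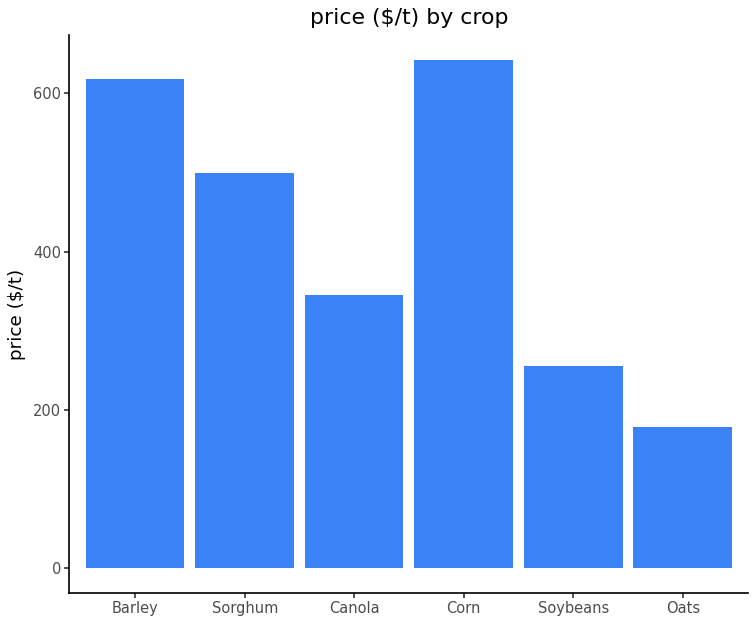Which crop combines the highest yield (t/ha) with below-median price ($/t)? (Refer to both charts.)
Chart 2 median price ($/t) ≈ 400; below-median crops: Canola, Soybeans, Oats. Among those, Oats has the highest yield (t/ha) (≈ 11).

Oats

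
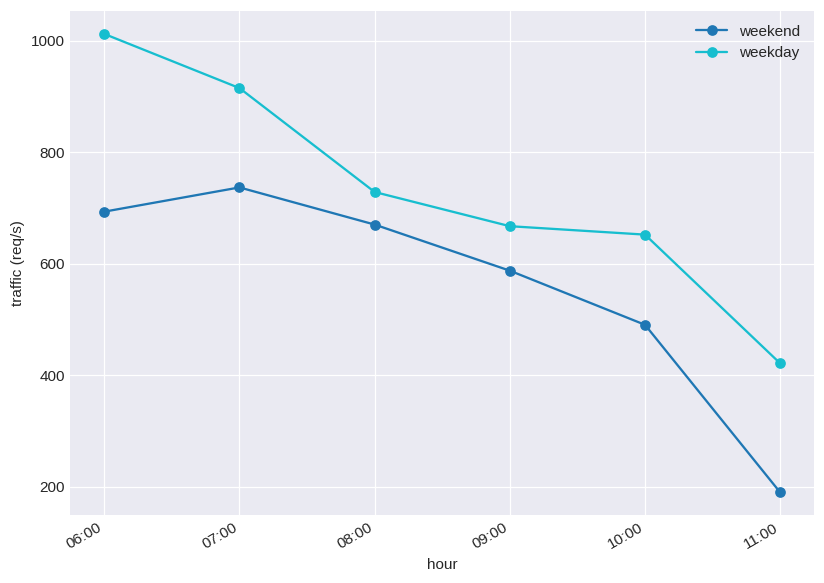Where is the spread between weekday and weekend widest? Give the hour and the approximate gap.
06:00: weekday ≈ 1000, weekend ≈ 700 → gap ≈ 300. Next-largest (11:00) is only ≈ 200.

06:00, ≈ 300 req/s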